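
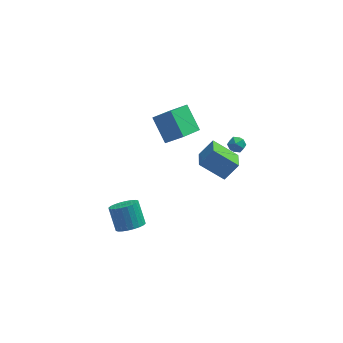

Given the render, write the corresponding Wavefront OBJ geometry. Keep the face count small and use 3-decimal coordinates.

v -0.355 0.877 3.305
v -1.053 2.175 4.567
v 0.714 2.273 2.461
v 0.016 3.57 3.723
v 0.724 0.59 4.197
v 0.026 1.887 5.459
v 1.793 1.985 3.353
v 1.095 3.283 4.615
v 3.127 -0.594 0.952
v 1.619 -0.123 2.061
v 3.211 0.813 0.468
v 1.702 1.283 1.576
v 3.998 -0.283 2.004
v 2.489 0.187 3.112
v 4.081 1.123 1.519
v 2.573 1.594 2.628
v 3.727 0.888 3.708
v 4.15 1.163 3.312
v 3.69 0.057 3.088
v 4.113 0.332 2.692
v 4.298 0.137 3.275
v 4.321 0.651 3.658
v 3.519 0.569 2.742
v 3.542 1.083 3.125
v 4.022 0.967 2.716
v 4.503 0.699 3.045
v 3.337 0.521 3.355
v 3.818 0.253 3.684
v -2.553 -0.264 -4.155
v -2.047 0.455 -4.54
v -2.441 1.423 -3.25
v -2.947 0.704 -2.865
v -2.386 0.516 -4.689
v -2.78 1.484 -3.399
v -2.749 0.458 -4.757
v -3.143 1.426 -3.467
v -3.083 0.29 -4.732
v -3.477 1.258 -3.443
v -3.337 0.038 -4.62
v -3.731 1.005 -3.331
v -3.47 -0.261 -4.438
v -3.864 0.707 -3.148
v -3.465 -0.559 -4.212
v -3.859 0.409 -2.922
v -3.32 -0.813 -3.977
v -3.714 0.155 -2.687
v -3.059 -0.983 -3.77
v -3.453 -0.015 -2.48
v -2.72 -1.044 -3.621
v -3.114 -0.076 -2.331
v -2.357 -0.986 -3.553
v -2.751 -0.018 -2.263
v -2.023 -0.818 -3.577
v -2.417 0.15 -2.288
v -1.769 -0.565 -3.689
v -2.163 0.402 -2.4
v -1.636 -0.267 -3.872
v -2.03 0.701 -2.582
v -1.641 0.031 -4.098
v -2.035 0.999 -2.808
v -1.786 0.285 -4.333
v -2.18 1.253 -3.043
f 2 4 1
f 5 2 1
f 1 4 3
f 3 5 1
f 2 8 4
f 6 2 5
f 6 8 2
f 4 8 3
f 7 5 3
f 3 8 7
f 7 6 5
f 8 6 7
f 10 12 9
f 13 10 9
f 9 12 11
f 11 13 9
f 10 16 12
f 14 10 13
f 14 16 10
f 12 16 11
f 15 13 11
f 11 16 15
f 15 14 13
f 16 14 15
f 17 28 22
f 17 22 18
f 17 18 24
f 17 24 27
f 17 27 28
f 18 22 26
f 22 28 21
f 28 27 19
f 27 24 23
f 24 18 25
f 20 26 21
f 20 21 19
f 20 19 23
f 20 23 25
f 20 25 26
f 21 26 22
f 19 21 28
f 23 19 27
f 25 23 24
f 26 25 18
f 30 29 33
f 30 33 31
f 31 33 34
f 31 34 32
f 33 29 35
f 33 35 34
f 34 35 36
f 34 36 32
f 35 29 37
f 35 37 36
f 36 37 38
f 36 38 32
f 37 29 39
f 37 39 38
f 38 39 40
f 38 40 32
f 39 29 41
f 39 41 40
f 40 41 42
f 40 42 32
f 41 29 43
f 41 43 42
f 42 43 44
f 42 44 32
f 43 29 45
f 43 45 44
f 44 45 46
f 44 46 32
f 45 29 47
f 45 47 46
f 46 47 48
f 46 48 32
f 47 29 49
f 47 49 48
f 48 49 50
f 48 50 32
f 49 29 51
f 49 51 50
f 50 51 52
f 50 52 32
f 51 29 53
f 51 53 52
f 52 53 54
f 52 54 32
f 53 29 55
f 53 55 54
f 54 55 56
f 54 56 32
f 55 29 57
f 55 57 56
f 56 57 58
f 56 58 32
f 57 29 59
f 57 59 58
f 58 59 60
f 58 60 32
f 59 29 61
f 59 61 60
f 60 61 62
f 60 62 32
f 61 29 30
f 61 30 62
f 62 30 31
f 62 31 32



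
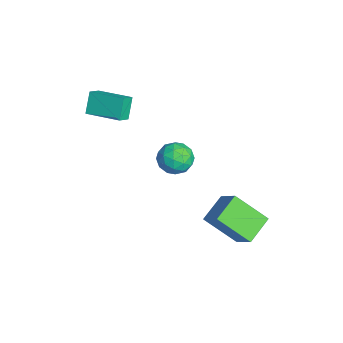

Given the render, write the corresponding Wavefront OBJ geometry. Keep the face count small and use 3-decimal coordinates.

v -4.189 2.457 -0.975
v -3.585 2.885 -1.565
v -3.975 1.135 -1.715
v -3.371 1.563 -2.305
v -3.134 1.432 -1.399
v -3.266 2.249 -0.941
v -4.294 1.771 -2.339
v -4.426 2.588 -1.881
v -3.65 2.461 -2.408
v -2.933 2.252 -1.827
v -4.627 1.768 -1.453
v -3.91 1.559 -0.872
v -3.906 2.788 -1.205
v -3.654 1.232 -2.075
v -3.515 1.156 -1.542
v -3.16 1.407 -1.889
v -3.719 2.414 -0.838
v -3.364 2.665 -1.185
v -3.098 1.811 -1.087
v -4.196 1.355 -2.095
v -3.841 1.606 -2.442
v -4.4 2.613 -1.391
v -4.045 2.864 -1.738
v -4.462 2.209 -2.193
v -3.589 2.79 -2.047
v -3.463 2.012 -2.482
v -4.006 2.134 -2.502
v -4.083 2.615 -2.233
v -3.168 2.667 -1.705
v -3.042 1.889 -2.141
v -2.903 1.812 -1.608
v -2.98 2.293 -1.339
v -3.206 2.417 -2.201
v -4.518 2.131 -1.139
v -4.392 1.353 -1.575
v -4.58 1.727 -1.941
v -4.657 2.208 -1.672
v -4.097 2.008 -0.798
v -3.971 1.23 -1.233
v -3.477 1.405 -1.047
v -3.554 1.886 -0.778
v -4.354 1.603 -1.079
v 1.267 3.994 -3.315
v 0.612 2.579 -2.047
v 0.301 4.975 -2.719
v -0.353 3.56 -1.451
v 2.333 4.42 -2.289
v 1.679 3.005 -1.021
v 1.368 5.401 -1.693
v 0.713 3.986 -0.425
v -4.609 -1.393 3.139
v -4.086 -1.855 3.588
v -3.567 0.018 3.376
v -3.044 -0.444 3.826
v -3.996 -1.676 2.134
v -3.473 -2.138 2.584
v -2.954 -0.265 2.372
v -2.431 -0.727 2.821
f 1 38 17
f 38 12 41
f 17 41 6
f 38 41 17
f 1 17 13
f 17 6 18
f 13 18 2
f 17 18 13
f 1 13 22
f 13 2 23
f 22 23 8
f 13 23 22
f 1 22 34
f 22 8 37
f 34 37 11
f 22 37 34
f 1 34 38
f 34 11 42
f 38 42 12
f 34 42 38
f 2 18 29
f 18 6 32
f 29 32 10
f 18 32 29
f 6 41 19
f 41 12 40
f 19 40 5
f 41 40 19
f 12 42 39
f 42 11 35
f 39 35 3
f 42 35 39
f 11 37 36
f 37 8 24
f 36 24 7
f 37 24 36
f 8 23 28
f 23 2 25
f 28 25 9
f 23 25 28
f 4 30 16
f 30 10 31
f 16 31 5
f 30 31 16
f 4 16 14
f 16 5 15
f 14 15 3
f 16 15 14
f 4 14 21
f 14 3 20
f 21 20 7
f 14 20 21
f 4 21 26
f 21 7 27
f 26 27 9
f 21 27 26
f 4 26 30
f 26 9 33
f 30 33 10
f 26 33 30
f 5 31 19
f 31 10 32
f 19 32 6
f 31 32 19
f 3 15 39
f 15 5 40
f 39 40 12
f 15 40 39
f 7 20 36
f 20 3 35
f 36 35 11
f 20 35 36
f 9 27 28
f 27 7 24
f 28 24 8
f 27 24 28
f 10 33 29
f 33 9 25
f 29 25 2
f 33 25 29
f 44 46 43
f 47 44 43
f 43 46 45
f 45 47 43
f 44 50 46
f 48 44 47
f 48 50 44
f 46 50 45
f 49 47 45
f 45 50 49
f 49 48 47
f 50 48 49
f 52 54 51
f 55 52 51
f 51 54 53
f 53 55 51
f 52 58 54
f 56 52 55
f 56 58 52
f 54 58 53
f 57 55 53
f 53 58 57
f 57 56 55
f 58 56 57



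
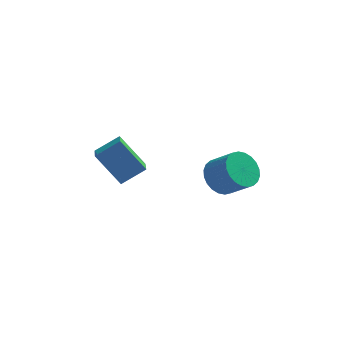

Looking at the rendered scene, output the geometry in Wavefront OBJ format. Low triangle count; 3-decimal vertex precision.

v -2.781 -1.536 1.48
v -1.606 -1.081 2.276
v -2.934 -0.313 1.009
v -1.759 0.142 1.804
v -1.501 -2.002 -0.144
v -0.326 -1.547 0.651
v -1.654 -0.779 -0.616
v -0.479 -0.324 0.18
v 3.215 -1.077 -0.054
v 4.015 -0.782 -0.717
v 5.106 -1.388 0.332
v 4.305 -1.683 0.994
v 3.976 -0.438 -0.477
v 5.067 -1.044 0.572
v 3.821 -0.191 -0.173
v 4.911 -0.797 0.876
v 3.573 -0.079 0.15
v 4.664 -0.685 1.198
v 3.271 -0.119 0.441
v 4.362 -0.725 1.489
v 2.96 -0.305 0.656
v 4.051 -0.911 1.705
v 2.688 -0.608 0.764
v 3.779 -1.214 1.813
v 2.497 -0.983 0.747
v 3.587 -1.589 1.796
v 2.414 -1.372 0.608
v 3.505 -1.978 1.657
v 2.453 -1.716 0.368
v 3.544 -2.322 1.417
v 2.609 -1.963 0.064
v 3.699 -2.569 1.113
v 2.856 -2.075 -0.258
v 3.947 -2.681 0.79
v 3.158 -2.035 -0.549
v 4.249 -2.641 0.499
v 3.469 -1.849 -0.765
v 4.56 -2.455 0.284
v 3.741 -1.546 -0.873
v 4.832 -2.152 0.176
v 3.933 -1.171 -0.856
v 5.023 -1.777 0.193
f 2 4 1
f 5 2 1
f 1 4 3
f 3 5 1
f 2 8 4
f 6 2 5
f 6 8 2
f 4 8 3
f 7 5 3
f 3 8 7
f 7 6 5
f 8 6 7
f 10 9 13
f 10 13 11
f 11 13 14
f 11 14 12
f 13 9 15
f 13 15 14
f 14 15 16
f 14 16 12
f 15 9 17
f 15 17 16
f 16 17 18
f 16 18 12
f 17 9 19
f 17 19 18
f 18 19 20
f 18 20 12
f 19 9 21
f 19 21 20
f 20 21 22
f 20 22 12
f 21 9 23
f 21 23 22
f 22 23 24
f 22 24 12
f 23 9 25
f 23 25 24
f 24 25 26
f 24 26 12
f 25 9 27
f 25 27 26
f 26 27 28
f 26 28 12
f 27 9 29
f 27 29 28
f 28 29 30
f 28 30 12
f 29 9 31
f 29 31 30
f 30 31 32
f 30 32 12
f 31 9 33
f 31 33 32
f 32 33 34
f 32 34 12
f 33 9 35
f 33 35 34
f 34 35 36
f 34 36 12
f 35 9 37
f 35 37 36
f 36 37 38
f 36 38 12
f 37 9 39
f 37 39 38
f 38 39 40
f 38 40 12
f 39 9 41
f 39 41 40
f 40 41 42
f 40 42 12
f 41 9 10
f 41 10 42
f 42 10 11
f 42 11 12



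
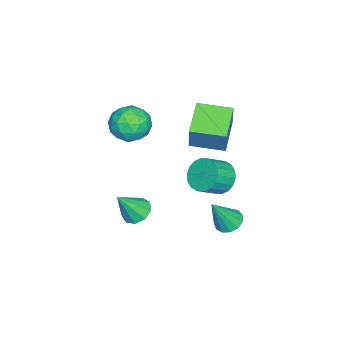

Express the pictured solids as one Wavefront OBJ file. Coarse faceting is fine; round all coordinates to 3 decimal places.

v 1.63 1.651 -1.187
v 2.118 2.476 -1.132
v 3.017 1.894 -0.378
v 2.53 1.069 -0.433
v 1.853 2.5 -0.798
v 2.752 1.918 -0.044
v 1.544 2.355 -0.541
v 2.443 1.774 0.213
v 1.252 2.072 -0.412
v 2.151 1.49 0.343
v 1.035 1.704 -0.436
v 1.934 1.123 0.318
v 0.936 1.327 -0.609
v 1.835 0.745 0.145
v 0.974 1.013 -0.897
v 1.874 0.431 -0.142
v 1.143 0.826 -1.242
v 2.042 0.244 -0.488
v 1.408 0.802 -1.576
v 2.307 0.22 -0.822
v 1.717 0.946 -1.833
v 2.616 0.365 -1.079
v 2.009 1.23 -1.963
v 2.908 0.648 -1.208
v 2.226 1.597 -1.938
v 3.125 1.016 -1.184
v 2.325 1.975 -1.765
v 3.224 1.393 -1.011
v 2.286 2.289 -1.478
v 3.186 1.707 -0.723
v -0.335 -0.32 1.214
v 0.236 -0.092 2.766
v -0.673 1.423 1.083
v -0.102 1.651 2.635
v 1.422 -0.031 0.525
v 1.993 0.197 2.077
v 1.084 1.712 0.394
v 1.655 1.94 1.946
v 2.055 -2.505 -4.763
v 2.693 -2.797 -5.224
v 2.865 -3.175 -3.217
v 2.806 -2.261 -5.051
v 2.567 -1.839 -4.743
v 2.089 -1.728 -4.444
v 1.595 -1.981 -4.295
v 1.316 -2.478 -4.365
v 1.383 -2.988 -4.621
v 1.765 -3.272 -4.944
v 2.282 -3.197 -5.182
v -0.841 -3.278 -0.588
v 0.11 -2.651 -0.456
v -0.11 -4.609 0.476
v 0.841 -3.982 0.608
v -0.142 -3.642 1.091
v -0.593 -2.819 0.433
v 0.593 -4.441 -0.413
v 0.142 -3.618 -1.071
v 0.996 -3.37 -0.348
v 0.542 -2.876 0.581
v -0.542 -4.384 -0.561
v -0.996 -3.89 0.368
v -0.429 -2.848 -0.616
v 0.429 -4.412 0.636
v -0.148 -4.212 0.919
v 0.411 -3.844 0.997
v -0.843 -2.946 -0.093
v -0.284 -2.578 -0.016
v -0.432 -3.16 0.894
v 0.284 -4.682 0.036
v 0.843 -4.314 0.113
v -0.411 -3.416 -0.977
v 0.148 -3.048 -0.899
v 0.432 -4.1 -0.874
v 0.65 -2.902 -0.475
v 1.08 -3.684 0.151
v 0.934 -3.954 -0.449
v 0.669 -3.47 -0.836
v 0.383 -2.611 0.071
v 0.813 -3.394 0.697
v 0.235 -3.194 0.981
v -0.03 -2.71 0.594
v 0.904 -3.034 0.135
v -0.813 -3.866 -0.677
v -0.383 -4.649 -0.051
v 0.03 -4.55 -0.574
v -0.235 -4.066 -0.961
v -1.08 -3.576 -0.131
v -0.65 -4.358 0.495
v -0.669 -3.79 0.856
v -0.934 -3.306 0.469
v -0.904 -4.226 -0.115
v 3.212 2.655 -2.83
v 3.624 3.282 -2.822
v 4.048 2.085 -1.07
v 3.264 3.374 -2.621
v 2.887 3.238 -2.487
v 2.614 2.917 -2.461
v 2.53 2.513 -2.552
v 2.663 2.154 -2.732
v 2.97 1.954 -2.942
v 3.354 1.978 -3.117
v 3.693 2.216 -3.201
v 3.879 2.594 -3.167
v 3.853 2.991 -3.026
f 2 1 5
f 2 5 3
f 3 5 6
f 3 6 4
f 5 1 7
f 5 7 6
f 6 7 8
f 6 8 4
f 7 1 9
f 7 9 8
f 8 9 10
f 8 10 4
f 9 1 11
f 9 11 10
f 10 11 12
f 10 12 4
f 11 1 13
f 11 13 12
f 12 13 14
f 12 14 4
f 13 1 15
f 13 15 14
f 14 15 16
f 14 16 4
f 15 1 17
f 15 17 16
f 16 17 18
f 16 18 4
f 17 1 19
f 17 19 18
f 18 19 20
f 18 20 4
f 19 1 21
f 19 21 20
f 20 21 22
f 20 22 4
f 21 1 23
f 21 23 22
f 22 23 24
f 22 24 4
f 23 1 25
f 23 25 24
f 24 25 26
f 24 26 4
f 25 1 27
f 25 27 26
f 26 27 28
f 26 28 4
f 27 1 29
f 27 29 28
f 28 29 30
f 28 30 4
f 29 1 2
f 29 2 30
f 30 2 3
f 30 3 4
f 32 34 31
f 35 32 31
f 31 34 33
f 33 35 31
f 32 38 34
f 36 32 35
f 36 38 32
f 34 38 33
f 37 35 33
f 33 38 37
f 37 36 35
f 38 36 37
f 40 39 42
f 40 42 41
f 42 39 43
f 42 43 41
f 43 39 44
f 43 44 41
f 44 39 45
f 44 45 41
f 45 39 46
f 45 46 41
f 46 39 47
f 46 47 41
f 47 39 48
f 47 48 41
f 48 39 49
f 48 49 41
f 49 39 40
f 49 40 41
f 50 87 66
f 87 61 90
f 66 90 55
f 87 90 66
f 50 66 62
f 66 55 67
f 62 67 51
f 66 67 62
f 50 62 71
f 62 51 72
f 71 72 57
f 62 72 71
f 50 71 83
f 71 57 86
f 83 86 60
f 71 86 83
f 50 83 87
f 83 60 91
f 87 91 61
f 83 91 87
f 51 67 78
f 67 55 81
f 78 81 59
f 67 81 78
f 55 90 68
f 90 61 89
f 68 89 54
f 90 89 68
f 61 91 88
f 91 60 84
f 88 84 52
f 91 84 88
f 60 86 85
f 86 57 73
f 85 73 56
f 86 73 85
f 57 72 77
f 72 51 74
f 77 74 58
f 72 74 77
f 53 79 65
f 79 59 80
f 65 80 54
f 79 80 65
f 53 65 63
f 65 54 64
f 63 64 52
f 65 64 63
f 53 63 70
f 63 52 69
f 70 69 56
f 63 69 70
f 53 70 75
f 70 56 76
f 75 76 58
f 70 76 75
f 53 75 79
f 75 58 82
f 79 82 59
f 75 82 79
f 54 80 68
f 80 59 81
f 68 81 55
f 80 81 68
f 52 64 88
f 64 54 89
f 88 89 61
f 64 89 88
f 56 69 85
f 69 52 84
f 85 84 60
f 69 84 85
f 58 76 77
f 76 56 73
f 77 73 57
f 76 73 77
f 59 82 78
f 82 58 74
f 78 74 51
f 82 74 78
f 93 92 95
f 93 95 94
f 95 92 96
f 95 96 94
f 96 92 97
f 96 97 94
f 97 92 98
f 97 98 94
f 98 92 99
f 98 99 94
f 99 92 100
f 99 100 94
f 100 92 101
f 100 101 94
f 101 92 102
f 101 102 94
f 102 92 103
f 102 103 94
f 103 92 104
f 103 104 94
f 104 92 93
f 104 93 94



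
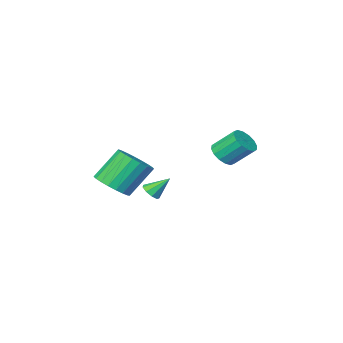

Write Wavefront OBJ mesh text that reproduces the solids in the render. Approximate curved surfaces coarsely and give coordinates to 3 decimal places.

v 0.902 2.642 0.295
v 1.302 2.586 0.669
v 0.158 3.118 1.165
v 1.326 2.923 0.504
v 1.152 3.129 0.242
v 0.86 3.106 0.004
v 0.589 2.866 -0.097
v 0.464 2.521 -0.014
v 0.544 2.232 0.213
v 0.792 2.135 0.479
v 1.092 2.275 0.659
v 2.885 2.477 1.049
v 3.644 2.851 1.582
v 2.474 3.057 3.104
v 1.715 2.683 2.571
v 3.481 3.194 1.411
v 2.312 3.399 2.932
v 3.216 3.412 1.177
v 2.046 3.618 2.699
v 2.893 3.469 0.921
v 1.723 3.675 2.443
v 2.569 3.354 0.688
v 1.399 3.56 2.209
v 2.299 3.088 0.516
v 1.129 3.294 2.038
v 2.131 2.716 0.437
v 0.961 2.922 1.959
v 2.093 2.303 0.464
v 0.923 2.508 1.986
v 2.192 1.92 0.592
v 1.022 2.125 2.113
v 2.411 1.633 0.799
v 1.241 1.839 2.32
v 2.712 1.492 1.049
v 1.542 1.698 2.571
v 3.042 1.522 1.299
v 1.873 1.727 2.821
v 3.346 1.717 1.506
v 2.176 1.922 3.028
v 3.57 2.043 1.634
v 2.4 2.249 3.156
v 3.675 2.444 1.661
v 2.505 2.65 3.183
v -2.68 3.229 2.168
v -2.06 3.179 2.622
v -2.74 4.021 3.646
v -3.36 4.071 3.192
v -1.997 3.502 2.397
v -2.678 4.344 3.421
v -2.118 3.752 2.111
v -2.798 4.594 3.135
v -2.389 3.863 1.841
v -3.069 4.704 2.865
v -2.738 3.803 1.658
v -3.419 4.645 2.682
v -3.071 3.589 1.612
v -3.752 4.431 2.635
v -3.3 3.279 1.714
v -3.98 4.121 2.738
v -3.362 2.956 1.939
v -4.043 3.798 2.963
v -3.242 2.706 2.225
v -3.922 3.548 3.249
v -2.971 2.596 2.495
v -3.651 3.437 3.519
v -2.621 2.655 2.678
v -3.302 3.497 3.702
v -2.288 2.869 2.725
v -2.969 3.711 3.748
f 2 1 4
f 2 4 3
f 4 1 5
f 4 5 3
f 5 1 6
f 5 6 3
f 6 1 7
f 6 7 3
f 7 1 8
f 7 8 3
f 8 1 9
f 8 9 3
f 9 1 10
f 9 10 3
f 10 1 11
f 10 11 3
f 11 1 2
f 11 2 3
f 13 12 16
f 13 16 14
f 14 16 17
f 14 17 15
f 16 12 18
f 16 18 17
f 17 18 19
f 17 19 15
f 18 12 20
f 18 20 19
f 19 20 21
f 19 21 15
f 20 12 22
f 20 22 21
f 21 22 23
f 21 23 15
f 22 12 24
f 22 24 23
f 23 24 25
f 23 25 15
f 24 12 26
f 24 26 25
f 25 26 27
f 25 27 15
f 26 12 28
f 26 28 27
f 27 28 29
f 27 29 15
f 28 12 30
f 28 30 29
f 29 30 31
f 29 31 15
f 30 12 32
f 30 32 31
f 31 32 33
f 31 33 15
f 32 12 34
f 32 34 33
f 33 34 35
f 33 35 15
f 34 12 36
f 34 36 35
f 35 36 37
f 35 37 15
f 36 12 38
f 36 38 37
f 37 38 39
f 37 39 15
f 38 12 40
f 38 40 39
f 39 40 41
f 39 41 15
f 40 12 42
f 40 42 41
f 41 42 43
f 41 43 15
f 42 12 13
f 42 13 43
f 43 13 14
f 43 14 15
f 45 44 48
f 45 48 46
f 46 48 49
f 46 49 47
f 48 44 50
f 48 50 49
f 49 50 51
f 49 51 47
f 50 44 52
f 50 52 51
f 51 52 53
f 51 53 47
f 52 44 54
f 52 54 53
f 53 54 55
f 53 55 47
f 54 44 56
f 54 56 55
f 55 56 57
f 55 57 47
f 56 44 58
f 56 58 57
f 57 58 59
f 57 59 47
f 58 44 60
f 58 60 59
f 59 60 61
f 59 61 47
f 60 44 62
f 60 62 61
f 61 62 63
f 61 63 47
f 62 44 64
f 62 64 63
f 63 64 65
f 63 65 47
f 64 44 66
f 64 66 65
f 65 66 67
f 65 67 47
f 66 44 68
f 66 68 67
f 67 68 69
f 67 69 47
f 68 44 45
f 68 45 69
f 69 45 46
f 69 46 47



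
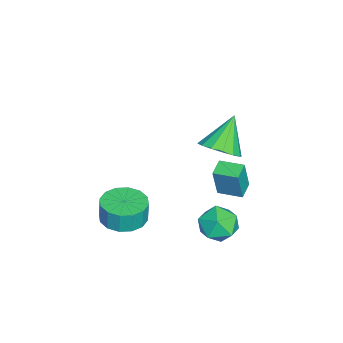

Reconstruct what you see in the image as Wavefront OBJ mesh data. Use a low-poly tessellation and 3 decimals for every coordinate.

v -4.29 3.103 -4.597
v -3.968 2.916 -2.908
v -4.06 4.318 -4.506
v -3.738 4.131 -2.817
v -3.402 2.949 -4.783
v -3.08 2.762 -3.094
v -3.172 4.164 -4.692
v -2.85 3.977 -3.003
v 1.06 -0.484 -3.074
v 2.149 -0.446 -3.077
v 2.15 -0.398 -1.948
v 1.06 -0.436 -1.946
v 1.984 0.093 -3.1
v 1.985 0.142 -1.971
v 1.571 0.477 -3.116
v 1.572 0.526 -1.987
v 1.022 0.604 -3.121
v 1.022 0.653 -1.992
v 0.482 0.439 -3.114
v 0.483 0.488 -1.985
v 0.097 0.027 -3.096
v 0.098 0.075 -1.967
v -0.03 -0.522 -3.072
v -0.029 -0.474 -1.943
v 0.135 -1.062 -3.049
v 0.136 -1.013 -1.92
v 0.548 -1.446 -3.033
v 0.549 -1.397 -1.904
v 1.098 -1.573 -3.028
v 1.098 -1.524 -1.899
v 1.637 -1.408 -3.035
v 1.638 -1.359 -1.906
v 2.022 -0.995 -3.053
v 2.023 -0.947 -1.924
v -0.24 3.528 1.206
v 0.561 3.799 1.776
v -1.42 3.972 2.654
v 0.418 4.24 1.524
v 0.098 4.49 1.186
v -0.312 4.483 0.854
v -0.703 4.219 0.616
v -0.97 3.771 0.536
v -1.041 3.257 0.636
v -0.898 2.816 0.888
v -0.578 2.566 1.226
v -0.167 2.573 1.558
v 0.223 2.837 1.796
v 0.49 3.285 1.876
v -0.086 4.37 -3.16
v 0.666 3.636 -3.005
v -0.626 3.524 -4.555
v 0.126 2.79 -4.4
v -0.691 2.864 -3.725
v -0.357 3.387 -2.863
v 0.397 3.773 -4.697
v 0.731 4.296 -3.835
v 0.964 3.266 -3.955
v 0.292 2.705 -3.355
v -0.252 4.455 -4.205
v -0.924 3.894 -3.605
f 2 4 1
f 5 2 1
f 1 4 3
f 3 5 1
f 2 8 4
f 6 2 5
f 6 8 2
f 4 8 3
f 7 5 3
f 3 8 7
f 7 6 5
f 8 6 7
f 10 9 13
f 10 13 11
f 11 13 14
f 11 14 12
f 13 9 15
f 13 15 14
f 14 15 16
f 14 16 12
f 15 9 17
f 15 17 16
f 16 17 18
f 16 18 12
f 17 9 19
f 17 19 18
f 18 19 20
f 18 20 12
f 19 9 21
f 19 21 20
f 20 21 22
f 20 22 12
f 21 9 23
f 21 23 22
f 22 23 24
f 22 24 12
f 23 9 25
f 23 25 24
f 24 25 26
f 24 26 12
f 25 9 27
f 25 27 26
f 26 27 28
f 26 28 12
f 27 9 29
f 27 29 28
f 28 29 30
f 28 30 12
f 29 9 31
f 29 31 30
f 30 31 32
f 30 32 12
f 31 9 33
f 31 33 32
f 32 33 34
f 32 34 12
f 33 9 10
f 33 10 34
f 34 10 11
f 34 11 12
f 36 35 38
f 36 38 37
f 38 35 39
f 38 39 37
f 39 35 40
f 39 40 37
f 40 35 41
f 40 41 37
f 41 35 42
f 41 42 37
f 42 35 43
f 42 43 37
f 43 35 44
f 43 44 37
f 44 35 45
f 44 45 37
f 45 35 46
f 45 46 37
f 46 35 47
f 46 47 37
f 47 35 48
f 47 48 37
f 48 35 36
f 48 36 37
f 49 60 54
f 49 54 50
f 49 50 56
f 49 56 59
f 49 59 60
f 50 54 58
f 54 60 53
f 60 59 51
f 59 56 55
f 56 50 57
f 52 58 53
f 52 53 51
f 52 51 55
f 52 55 57
f 52 57 58
f 53 58 54
f 51 53 60
f 55 51 59
f 57 55 56
f 58 57 50



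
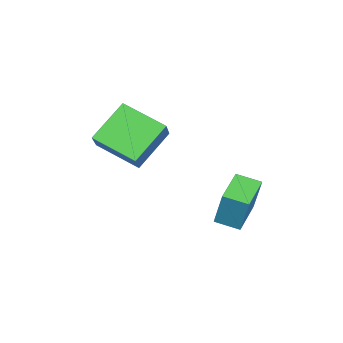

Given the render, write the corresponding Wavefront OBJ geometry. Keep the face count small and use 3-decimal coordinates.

v -0.155 1.655 -1.978
v 0.127 2.059 -0.174
v -0.083 2.793 -2.243
v 0.2 3.196 -0.439
v 1.64 1.484 -2.221
v 1.923 1.887 -0.417
v 1.713 2.621 -2.486
v 1.995 3.025 -0.682
v 0.577 -2.492 3.247
v 1.669 -2.338 4.365
v 1.084 -0.547 2.484
v 2.176 -0.393 3.602
v 2.044 -3.387 1.938
v 3.136 -3.233 3.056
v 2.551 -1.442 1.175
v 3.643 -1.288 2.293
f 2 4 1
f 5 2 1
f 1 4 3
f 3 5 1
f 2 8 4
f 6 2 5
f 6 8 2
f 4 8 3
f 7 5 3
f 3 8 7
f 7 6 5
f 8 6 7
f 10 12 9
f 13 10 9
f 9 12 11
f 11 13 9
f 10 16 12
f 14 10 13
f 14 16 10
f 12 16 11
f 15 13 11
f 11 16 15
f 15 14 13
f 16 14 15



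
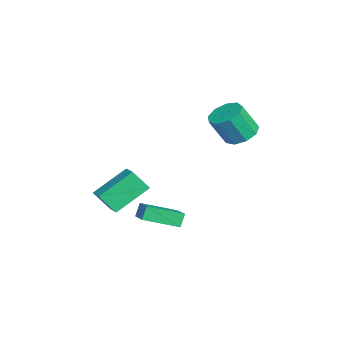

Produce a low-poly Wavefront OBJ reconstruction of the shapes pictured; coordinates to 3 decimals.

v -2.322 -2.701 -1.862
v -2.435 -3.499 -0.829
v -3.162 -1.109 -0.723
v -3.275 -1.908 0.309
v -1.325 -2.412 -1.529
v -1.438 -3.211 -0.497
v -2.165 -0.821 -0.391
v -2.278 -1.619 0.642
v -1.184 -1.524 -1.721
v -1.52 -1.301 -1.03
v -1.377 0.246 -2.386
v -1.712 0.469 -1.695
v -0.048 -1.229 -1.265
v -0.383 -1.006 -0.574
v -0.24 0.541 -1.93
v -0.576 0.764 -1.239
v -2.547 3.482 2.982
v -1.763 3.1 2.688
v -1.61 2.296 4.144
v -2.393 2.678 4.438
v -1.641 3.645 2.977
v -1.488 2.842 4.433
v -1.943 4.115 3.268
v -1.79 3.311 4.724
v -2.527 4.288 3.425
v -2.374 3.484 4.881
v -3.121 4.084 3.375
v -2.967 3.28 4.831
v -3.445 3.598 3.141
v -3.292 2.795 4.597
v -3.35 3.058 2.833
v -3.196 2.254 4.289
v -2.878 2.716 2.594
v -2.725 1.912 4.05
v -2.252 2.733 2.537
v -2.098 1.929 3.993
f 2 4 1
f 5 2 1
f 1 4 3
f 3 5 1
f 2 8 4
f 6 2 5
f 6 8 2
f 4 8 3
f 7 5 3
f 3 8 7
f 7 6 5
f 8 6 7
f 10 12 9
f 13 10 9
f 9 12 11
f 11 13 9
f 10 16 12
f 14 10 13
f 14 16 10
f 12 16 11
f 15 13 11
f 11 16 15
f 15 14 13
f 16 14 15
f 18 17 21
f 18 21 19
f 19 21 22
f 19 22 20
f 21 17 23
f 21 23 22
f 22 23 24
f 22 24 20
f 23 17 25
f 23 25 24
f 24 25 26
f 24 26 20
f 25 17 27
f 25 27 26
f 26 27 28
f 26 28 20
f 27 17 29
f 27 29 28
f 28 29 30
f 28 30 20
f 29 17 31
f 29 31 30
f 30 31 32
f 30 32 20
f 31 17 33
f 31 33 32
f 32 33 34
f 32 34 20
f 33 17 35
f 33 35 34
f 34 35 36
f 34 36 20
f 35 17 18
f 35 18 36
f 36 18 19
f 36 19 20



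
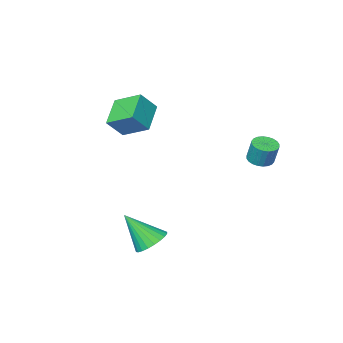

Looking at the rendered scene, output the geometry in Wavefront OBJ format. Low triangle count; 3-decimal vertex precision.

v 3.576 1.02 -4.489
v 4.328 1.179 -4.803
v 4.364 0.14 -3.051
v 4.281 1.44 -4.617
v 4.126 1.637 -4.412
v 3.887 1.74 -4.218
v 3.602 1.734 -4.066
v 3.312 1.618 -3.978
v 3.063 1.412 -3.968
v 2.892 1.146 -4.037
v 2.825 0.86 -4.175
v 2.872 0.6 -4.36
v 3.027 0.403 -4.566
v 3.265 0.3 -4.759
v 3.551 0.306 -4.912
v 3.841 0.422 -5
v 4.09 0.628 -5.01
v 4.261 0.894 -4.941
v 2.342 -3.239 -0.166
v 1.34 -4.173 0.62
v 1.745 -2.059 0.475
v 0.742 -2.993 1.261
v 3.118 -3.327 0.719
v 2.115 -4.261 1.505
v 2.52 -2.147 1.36
v 1.518 -3.081 2.146
v -1.39 1.754 -0.596
v -0.965 1.353 -0.458
v -0.966 1.705 0.573
v -1.39 2.106 0.436
v -0.835 1.537 -0.521
v -0.836 1.89 0.51
v -0.79 1.754 -0.596
v -0.79 2.107 0.436
v -0.836 1.971 -0.67
v -0.836 2.324 0.362
v -0.966 2.155 -0.733
v -0.966 2.508 0.299
v -1.16 2.278 -0.775
v -1.161 2.631 0.256
v -1.39 2.321 -0.79
v -1.391 2.674 0.242
v -1.62 2.278 -0.775
v -1.62 2.631 0.256
v -1.814 2.155 -0.733
v -1.815 2.507 0.298
v -1.944 1.97 -0.67
v -1.945 2.323 0.361
v -1.99 1.753 -0.596
v -1.99 2.106 0.436
v -1.944 1.536 -0.522
v -1.944 1.889 0.51
v -1.814 1.352 -0.459
v -1.814 1.705 0.573
v -1.619 1.229 -0.416
v -1.62 1.582 0.615
v -1.389 1.186 -0.402
v -1.39 1.539 0.63
v -1.16 1.229 -0.416
v -1.16 1.582 0.615
f 2 1 4
f 2 4 3
f 4 1 5
f 4 5 3
f 5 1 6
f 5 6 3
f 6 1 7
f 6 7 3
f 7 1 8
f 7 8 3
f 8 1 9
f 8 9 3
f 9 1 10
f 9 10 3
f 10 1 11
f 10 11 3
f 11 1 12
f 11 12 3
f 12 1 13
f 12 13 3
f 13 1 14
f 13 14 3
f 14 1 15
f 14 15 3
f 15 1 16
f 15 16 3
f 16 1 17
f 16 17 3
f 17 1 18
f 17 18 3
f 18 1 2
f 18 2 3
f 20 22 19
f 23 20 19
f 19 22 21
f 21 23 19
f 20 26 22
f 24 20 23
f 24 26 20
f 22 26 21
f 25 23 21
f 21 26 25
f 25 24 23
f 26 24 25
f 28 27 31
f 28 31 29
f 29 31 32
f 29 32 30
f 31 27 33
f 31 33 32
f 32 33 34
f 32 34 30
f 33 27 35
f 33 35 34
f 34 35 36
f 34 36 30
f 35 27 37
f 35 37 36
f 36 37 38
f 36 38 30
f 37 27 39
f 37 39 38
f 38 39 40
f 38 40 30
f 39 27 41
f 39 41 40
f 40 41 42
f 40 42 30
f 41 27 43
f 41 43 42
f 42 43 44
f 42 44 30
f 43 27 45
f 43 45 44
f 44 45 46
f 44 46 30
f 45 27 47
f 45 47 46
f 46 47 48
f 46 48 30
f 47 27 49
f 47 49 48
f 48 49 50
f 48 50 30
f 49 27 51
f 49 51 50
f 50 51 52
f 50 52 30
f 51 27 53
f 51 53 52
f 52 53 54
f 52 54 30
f 53 27 55
f 53 55 54
f 54 55 56
f 54 56 30
f 55 27 57
f 55 57 56
f 56 57 58
f 56 58 30
f 57 27 59
f 57 59 58
f 58 59 60
f 58 60 30
f 59 27 28
f 59 28 60
f 60 28 29
f 60 29 30



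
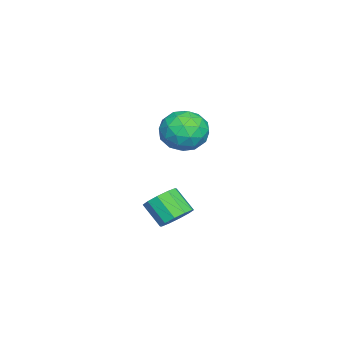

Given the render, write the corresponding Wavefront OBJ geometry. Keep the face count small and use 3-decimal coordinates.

v -2.954 2.78 2.927
v -2.144 3.486 2.372
v -1.516 1.934 3.948
v -0.706 2.64 3.393
v -1.489 3.12 4.179
v -2.378 3.644 3.548
v -1.282 1.776 2.772
v -2.171 2.3 2.141
v -1.111 2.866 2.276
v -1.239 3.696 3.145
v -2.421 1.724 3.175
v -2.549 2.554 4.044
v -2.675 3.208 2.56
v -0.985 2.212 3.76
v -1.445 2.495 4.222
v -0.969 2.91 3.896
v -2.813 3.3 3.251
v -2.337 3.715 2.925
v -1.952 3.5 3.987
v -1.323 1.705 3.395
v -0.847 2.12 3.069
v -2.691 2.51 2.424
v -2.215 2.925 2.098
v -1.708 1.92 2.333
v -1.592 3.258 2.177
v -0.747 2.76 2.778
v -1.085 2.253 2.413
v -1.608 2.56 2.042
v -1.667 3.746 2.688
v -0.822 3.248 3.288
v -1.282 3.531 3.75
v -1.805 3.839 3.379
v -1.06 3.381 2.632
v -2.838 2.172 3.032
v -1.993 1.674 3.632
v -1.855 1.581 2.941
v -2.378 1.889 2.57
v -2.913 2.66 3.542
v -2.068 2.162 4.143
v -2.052 2.86 4.278
v -2.575 3.167 3.907
v -2.6 2.039 3.688
v 3.437 3.799 0.614
v 3.829 4.246 1.207
v 3.395 3.387 2.14
v 3.003 2.941 1.546
v 3.347 4.434 1.157
v 2.913 3.575 2.089
v 2.9 4.38 0.898
v 2.466 3.521 1.831
v 2.658 4.103 0.531
v 2.224 3.245 1.464
v 2.714 3.711 0.196
v 2.28 2.852 1.128
v 3.045 3.353 0.02
v 2.611 2.494 0.953
v 3.527 3.165 0.071
v 3.093 2.306 1.003
v 3.974 3.219 0.329
v 3.54 2.36 1.262
v 4.216 3.495 0.696
v 3.782 2.637 1.629
v 4.16 3.888 1.032
v 3.726 3.029 1.964
f 1 38 17
f 38 12 41
f 17 41 6
f 38 41 17
f 1 17 13
f 17 6 18
f 13 18 2
f 17 18 13
f 1 13 22
f 13 2 23
f 22 23 8
f 13 23 22
f 1 22 34
f 22 8 37
f 34 37 11
f 22 37 34
f 1 34 38
f 34 11 42
f 38 42 12
f 34 42 38
f 2 18 29
f 18 6 32
f 29 32 10
f 18 32 29
f 6 41 19
f 41 12 40
f 19 40 5
f 41 40 19
f 12 42 39
f 42 11 35
f 39 35 3
f 42 35 39
f 11 37 36
f 37 8 24
f 36 24 7
f 37 24 36
f 8 23 28
f 23 2 25
f 28 25 9
f 23 25 28
f 4 30 16
f 30 10 31
f 16 31 5
f 30 31 16
f 4 16 14
f 16 5 15
f 14 15 3
f 16 15 14
f 4 14 21
f 14 3 20
f 21 20 7
f 14 20 21
f 4 21 26
f 21 7 27
f 26 27 9
f 21 27 26
f 4 26 30
f 26 9 33
f 30 33 10
f 26 33 30
f 5 31 19
f 31 10 32
f 19 32 6
f 31 32 19
f 3 15 39
f 15 5 40
f 39 40 12
f 15 40 39
f 7 20 36
f 20 3 35
f 36 35 11
f 20 35 36
f 9 27 28
f 27 7 24
f 28 24 8
f 27 24 28
f 10 33 29
f 33 9 25
f 29 25 2
f 33 25 29
f 44 43 47
f 44 47 45
f 45 47 48
f 45 48 46
f 47 43 49
f 47 49 48
f 48 49 50
f 48 50 46
f 49 43 51
f 49 51 50
f 50 51 52
f 50 52 46
f 51 43 53
f 51 53 52
f 52 53 54
f 52 54 46
f 53 43 55
f 53 55 54
f 54 55 56
f 54 56 46
f 55 43 57
f 55 57 56
f 56 57 58
f 56 58 46
f 57 43 59
f 57 59 58
f 58 59 60
f 58 60 46
f 59 43 61
f 59 61 60
f 60 61 62
f 60 62 46
f 61 43 63
f 61 63 62
f 62 63 64
f 62 64 46
f 63 43 44
f 63 44 64
f 64 44 45
f 64 45 46



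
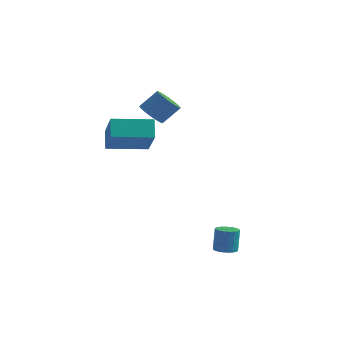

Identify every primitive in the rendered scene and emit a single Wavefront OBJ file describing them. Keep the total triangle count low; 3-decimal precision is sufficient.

v -1.188 3.707 3.423
v -0.777 3.142 3.466
v -0.141 3.668 4.281
v -0.552 4.233 4.237
v -0.643 3.299 3.26
v -0.007 3.824 4.075
v -0.604 3.526 3.083
v 0.033 4.052 3.898
v -0.665 3.785 2.964
v -0.028 4.31 3.779
v -0.817 4.03 2.924
v -0.18 4.555 3.739
v -1.033 4.219 2.971
v -0.396 4.745 3.786
v -1.276 4.32 3.096
v -0.639 4.846 3.911
v -1.504 4.315 3.277
v -0.867 4.841 4.092
v -1.677 4.205 3.483
v -1.04 4.73 4.298
v -1.766 4.009 3.679
v -1.129 4.534 4.494
v -1.755 3.76 3.831
v -1.118 4.286 4.646
v -1.646 3.503 3.912
v -1.009 4.028 4.726
v -1.458 3.281 3.908
v -0.821 3.806 4.723
v -1.223 3.132 3.82
v -0.586 3.658 4.635
v -0.982 3.083 3.664
v -0.346 3.609 4.479
v -2.731 2.208 1.7
v -3.03 2.866 2.448
v -1.078 3.132 1.549
v -1.377 3.79 2.297
v -1.883 0.93 3.163
v -2.182 1.588 3.911
v -0.23 1.854 3.012
v -0.529 2.512 3.76
v 3.565 0.441 -2.395
v 3.953 0.792 -2.48
v 3.922 1.09 -1.39
v 3.535 0.739 -1.305
v 3.758 0.919 -2.52
v 3.727 1.216 -1.43
v 3.525 0.951 -2.535
v 3.494 1.248 -1.445
v 3.3 0.882 -2.523
v 3.269 1.179 -1.433
v 3.127 0.725 -2.485
v 3.096 1.023 -1.395
v 3.041 0.513 -2.429
v 3.011 0.81 -1.339
v 3.059 0.286 -2.367
v 3.029 0.584 -1.277
v 3.178 0.09 -2.31
v 3.147 0.388 -1.22
v 3.373 -0.036 -2.27
v 3.342 0.261 -1.18
v 3.606 -0.068 -2.255
v 3.575 0.229 -1.165
v 3.831 0.001 -2.267
v 3.8 0.298 -1.177
v 4.004 0.157 -2.305
v 3.973 0.455 -1.215
v 4.089 0.37 -2.361
v 4.059 0.667 -1.271
v 4.071 0.596 -2.423
v 4.041 0.894 -1.333
f 2 1 5
f 2 5 3
f 3 5 6
f 3 6 4
f 5 1 7
f 5 7 6
f 6 7 8
f 6 8 4
f 7 1 9
f 7 9 8
f 8 9 10
f 8 10 4
f 9 1 11
f 9 11 10
f 10 11 12
f 10 12 4
f 11 1 13
f 11 13 12
f 12 13 14
f 12 14 4
f 13 1 15
f 13 15 14
f 14 15 16
f 14 16 4
f 15 1 17
f 15 17 16
f 16 17 18
f 16 18 4
f 17 1 19
f 17 19 18
f 18 19 20
f 18 20 4
f 19 1 21
f 19 21 20
f 20 21 22
f 20 22 4
f 21 1 23
f 21 23 22
f 22 23 24
f 22 24 4
f 23 1 25
f 23 25 24
f 24 25 26
f 24 26 4
f 25 1 27
f 25 27 26
f 26 27 28
f 26 28 4
f 27 1 29
f 27 29 28
f 28 29 30
f 28 30 4
f 29 1 31
f 29 31 30
f 30 31 32
f 30 32 4
f 31 1 2
f 31 2 32
f 32 2 3
f 32 3 4
f 34 36 33
f 37 34 33
f 33 36 35
f 35 37 33
f 34 40 36
f 38 34 37
f 38 40 34
f 36 40 35
f 39 37 35
f 35 40 39
f 39 38 37
f 40 38 39
f 42 41 45
f 42 45 43
f 43 45 46
f 43 46 44
f 45 41 47
f 45 47 46
f 46 47 48
f 46 48 44
f 47 41 49
f 47 49 48
f 48 49 50
f 48 50 44
f 49 41 51
f 49 51 50
f 50 51 52
f 50 52 44
f 51 41 53
f 51 53 52
f 52 53 54
f 52 54 44
f 53 41 55
f 53 55 54
f 54 55 56
f 54 56 44
f 55 41 57
f 55 57 56
f 56 57 58
f 56 58 44
f 57 41 59
f 57 59 58
f 58 59 60
f 58 60 44
f 59 41 61
f 59 61 60
f 60 61 62
f 60 62 44
f 61 41 63
f 61 63 62
f 62 63 64
f 62 64 44
f 63 41 65
f 63 65 64
f 64 65 66
f 64 66 44
f 65 41 67
f 65 67 66
f 66 67 68
f 66 68 44
f 67 41 69
f 67 69 68
f 68 69 70
f 68 70 44
f 69 41 42
f 69 42 70
f 70 42 43
f 70 43 44



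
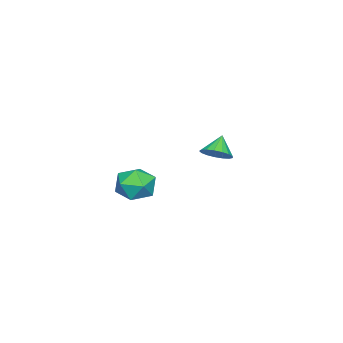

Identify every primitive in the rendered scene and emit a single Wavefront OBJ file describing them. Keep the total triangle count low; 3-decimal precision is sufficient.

v -3.22 2.862 2.433
v -2.762 2.295 2.787
v -3.98 2.818 3.347
v -2.618 2.629 2.922
v -2.612 3.016 2.946
v -2.745 3.367 2.852
v -2.987 3.603 2.662
v -3.283 3.669 2.419
v -3.563 3.55 2.18
v -3.766 3.274 1.999
v -3.843 2.903 1.917
v -3.777 2.522 1.953
v -3.584 2.22 2.099
v -3.307 2.064 2.322
v -3.01 2.092 2.57
v 1.793 1.976 2.387
v 2.276 2.48 3.159
v 3.084 0.9 2.281
v 3.567 1.404 3.053
v 2.706 0.854 3.25
v 1.908 1.519 3.316
v 3.452 1.861 2.124
v 2.654 2.526 2.19
v 3.302 2.409 2.996
v 2.841 1.787 3.692
v 2.519 1.593 1.748
v 2.058 0.971 2.444
f 2 1 4
f 2 4 3
f 4 1 5
f 4 5 3
f 5 1 6
f 5 6 3
f 6 1 7
f 6 7 3
f 7 1 8
f 7 8 3
f 8 1 9
f 8 9 3
f 9 1 10
f 9 10 3
f 10 1 11
f 10 11 3
f 11 1 12
f 11 12 3
f 12 1 13
f 12 13 3
f 13 1 14
f 13 14 3
f 14 1 15
f 14 15 3
f 15 1 2
f 15 2 3
f 16 27 21
f 16 21 17
f 16 17 23
f 16 23 26
f 16 26 27
f 17 21 25
f 21 27 20
f 27 26 18
f 26 23 22
f 23 17 24
f 19 25 20
f 19 20 18
f 19 18 22
f 19 22 24
f 19 24 25
f 20 25 21
f 18 20 27
f 22 18 26
f 24 22 23
f 25 24 17



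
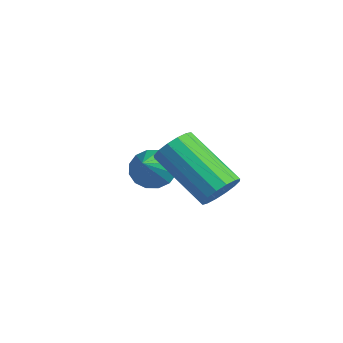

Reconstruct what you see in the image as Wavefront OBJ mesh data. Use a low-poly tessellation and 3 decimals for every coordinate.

v 0.031 -1.838 2.809
v 0.287 -1.644 3.255
v -1.056 -2.087 4.217
v -1.311 -2.282 3.771
v 0.14 -1.423 3.152
v -1.203 -1.866 4.114
v -0.036 -1.313 2.957
v -1.379 -1.756 3.919
v -0.194 -1.344 2.722
v -1.536 -1.787 3.684
v -0.292 -1.508 2.511
v -1.634 -1.951 3.473
v -0.303 -1.76 2.379
v -1.645 -2.203 3.341
v -0.224 -2.033 2.363
v -1.567 -2.476 3.325
v -0.077 -2.254 2.466
v -1.42 -2.697 3.428
v 0.099 -2.364 2.661
v -1.244 -2.807 3.623
v 0.256 -2.333 2.896
v -1.086 -2.776 3.858
v 0.354 -2.169 3.107
v -0.988 -2.612 4.069
v 0.365 -1.917 3.239
v -0.977 -2.36 4.201
v -2.972 -1.832 2.004
v -2.602 -1.893 1.561
v -1.908 -2.728 3.016
v -2.519 -1.639 1.698
v -2.557 -1.437 1.917
v -2.706 -1.341 2.159
v -2.927 -1.376 2.36
v -3.159 -1.534 2.465
v -3.342 -1.772 2.447
v -3.425 -2.026 2.31
v -3.387 -2.228 2.091
v -3.238 -2.324 1.849
v -3.017 -2.288 1.648
v -2.785 -2.13 1.543
f 2 1 5
f 2 5 3
f 3 5 6
f 3 6 4
f 5 1 7
f 5 7 6
f 6 7 8
f 6 8 4
f 7 1 9
f 7 9 8
f 8 9 10
f 8 10 4
f 9 1 11
f 9 11 10
f 10 11 12
f 10 12 4
f 11 1 13
f 11 13 12
f 12 13 14
f 12 14 4
f 13 1 15
f 13 15 14
f 14 15 16
f 14 16 4
f 15 1 17
f 15 17 16
f 16 17 18
f 16 18 4
f 17 1 19
f 17 19 18
f 18 19 20
f 18 20 4
f 19 1 21
f 19 21 20
f 20 21 22
f 20 22 4
f 21 1 23
f 21 23 22
f 22 23 24
f 22 24 4
f 23 1 25
f 23 25 24
f 24 25 26
f 24 26 4
f 25 1 2
f 25 2 26
f 26 2 3
f 26 3 4
f 28 27 30
f 28 30 29
f 30 27 31
f 30 31 29
f 31 27 32
f 31 32 29
f 32 27 33
f 32 33 29
f 33 27 34
f 33 34 29
f 34 27 35
f 34 35 29
f 35 27 36
f 35 36 29
f 36 27 37
f 36 37 29
f 37 27 38
f 37 38 29
f 38 27 39
f 38 39 29
f 39 27 40
f 39 40 29
f 40 27 28
f 40 28 29



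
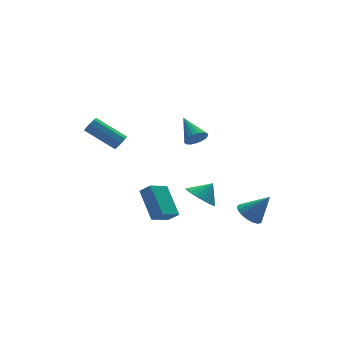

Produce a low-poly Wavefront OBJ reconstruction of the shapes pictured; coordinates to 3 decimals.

v -2.502 2.858 1.313
v -2.175 3.238 1.172
v -3.291 4.581 2.207
v -3.618 4.202 2.347
v -2.436 3.207 0.932
v -3.552 4.55 1.967
v -2.727 3.012 0.87
v -3.843 4.356 1.905
v -2.913 2.746 1.015
v -4.029 4.089 2.05
v -2.907 2.532 1.299
v -4.023 3.876 2.334
v -2.711 2.471 1.59
v -3.827 3.814 2.624
v -2.417 2.591 1.751
v -3.534 3.934 2.785
v -2.163 2.836 1.707
v -3.28 4.179 2.741
v -2.068 3.092 1.478
v -3.184 4.435 2.513
v -1.424 1.536 -4.181
v -1.004 1.071 -3.636
v -1.292 3.171 -2.885
v -0.873 2.706 -2.341
v -0.227 1.914 -4.779
v 0.192 1.449 -4.235
v -0.096 3.549 -3.484
v 0.324 3.084 -2.939
v 0.916 0.482 -2.559
v 1.398 1.171 -3.042
v 1.704 0.518 -1.721
v 1.102 1.409 -2.774
v 0.764 1.434 -2.457
v 0.461 1.241 -2.163
v 0.262 0.874 -1.96
v 0.213 0.417 -1.894
v 0.325 -0.025 -1.981
v 0.572 -0.351 -2.199
v 0.899 -0.486 -2.5
v 1.23 -0.4 -2.815
v 1.488 -0.112 -3.07
v 1.616 0.313 -3.209
v 1.584 0.776 -3.199
v 2.973 -1.17 -3.538
v 3.399 -0.446 -3.548
v 3.887 -1.69 -2.202
v 3.087 -0.371 -3.305
v 2.749 -0.479 -3.116
v 2.463 -0.745 -3.023
v 2.293 -1.109 -3.048
v 2.279 -1.487 -3.186
v 2.424 -1.792 -3.404
v 2.695 -1.955 -3.652
v 3.029 -1.938 -3.875
v 3.351 -1.745 -4.02
v 3.586 -1.421 -4.055
v 3.68 -1.039 -3.971
v 3.613 -0.687 -3.788
v -0.339 -1.363 3.177
v 0.181 -1.574 3.525
v -0.321 0.043 4.003
v 0.31 -1.429 3.275
v 0.29 -1.269 3.003
v 0.127 -1.131 2.772
v -0.144 -1.045 2.633
v -0.459 -1.033 2.618
v -0.747 -1.096 2.732
v -0.942 -1.22 2.948
v -0.998 -1.377 3.216
v -0.903 -1.531 3.476
v -0.68 -1.646 3.667
v -0.378 -1.696 3.746
v -0.067 -1.67 3.694
f 2 1 5
f 2 5 3
f 3 5 6
f 3 6 4
f 5 1 7
f 5 7 6
f 6 7 8
f 6 8 4
f 7 1 9
f 7 9 8
f 8 9 10
f 8 10 4
f 9 1 11
f 9 11 10
f 10 11 12
f 10 12 4
f 11 1 13
f 11 13 12
f 12 13 14
f 12 14 4
f 13 1 15
f 13 15 14
f 14 15 16
f 14 16 4
f 15 1 17
f 15 17 16
f 16 17 18
f 16 18 4
f 17 1 19
f 17 19 18
f 18 19 20
f 18 20 4
f 19 1 2
f 19 2 20
f 20 2 3
f 20 3 4
f 22 24 21
f 25 22 21
f 21 24 23
f 23 25 21
f 22 28 24
f 26 22 25
f 26 28 22
f 24 28 23
f 27 25 23
f 23 28 27
f 27 26 25
f 28 26 27
f 30 29 32
f 30 32 31
f 32 29 33
f 32 33 31
f 33 29 34
f 33 34 31
f 34 29 35
f 34 35 31
f 35 29 36
f 35 36 31
f 36 29 37
f 36 37 31
f 37 29 38
f 37 38 31
f 38 29 39
f 38 39 31
f 39 29 40
f 39 40 31
f 40 29 41
f 40 41 31
f 41 29 42
f 41 42 31
f 42 29 43
f 42 43 31
f 43 29 30
f 43 30 31
f 45 44 47
f 45 47 46
f 47 44 48
f 47 48 46
f 48 44 49
f 48 49 46
f 49 44 50
f 49 50 46
f 50 44 51
f 50 51 46
f 51 44 52
f 51 52 46
f 52 44 53
f 52 53 46
f 53 44 54
f 53 54 46
f 54 44 55
f 54 55 46
f 55 44 56
f 55 56 46
f 56 44 57
f 56 57 46
f 57 44 58
f 57 58 46
f 58 44 45
f 58 45 46
f 60 59 62
f 60 62 61
f 62 59 63
f 62 63 61
f 63 59 64
f 63 64 61
f 64 59 65
f 64 65 61
f 65 59 66
f 65 66 61
f 66 59 67
f 66 67 61
f 67 59 68
f 67 68 61
f 68 59 69
f 68 69 61
f 69 59 70
f 69 70 61
f 70 59 71
f 70 71 61
f 71 59 72
f 71 72 61
f 72 59 73
f 72 73 61
f 73 59 60
f 73 60 61



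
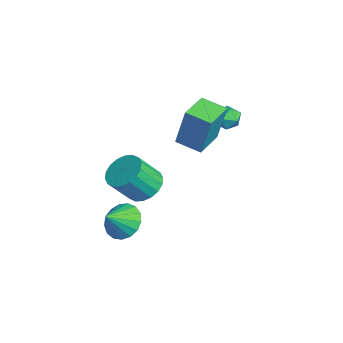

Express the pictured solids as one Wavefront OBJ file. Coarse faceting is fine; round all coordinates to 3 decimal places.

v -2.567 1.932 0.389
v -1.892 2.019 0.209
v -2.268 1.101 1.111
v -1.593 1.188 0.931
v -1.926 1.688 1.3
v -2.111 2.201 0.853
v -2.049 0.919 0.467
v -2.234 1.432 0.02
v -1.571 1.393 0.257
v -1.496 1.868 0.772
v -2.664 1.252 0.548
v -2.589 1.727 1.063
v 0.412 -2.677 -1.304
v 1.251 -2.307 -1.148
v 1.446 -3.272 0.099
v 0.608 -3.643 -0.056
v 1.001 -2.066 -0.923
v 1.196 -3.032 0.325
v 0.634 -1.946 -0.773
v 0.829 -2.912 0.475
v 0.223 -1.972 -0.728
v 0.419 -2.937 0.52
v -0.15 -2.136 -0.798
v 0.045 -3.102 0.45
v -0.412 -2.408 -0.967
v -0.217 -3.374 0.281
v -0.51 -2.734 -1.203
v -0.315 -3.699 0.045
v -0.426 -3.048 -1.459
v -0.231 -4.013 -0.212
v -0.176 -3.288 -1.685
v 0.019 -4.254 -0.437
v 0.191 -3.408 -1.835
v 0.386 -4.374 -0.587
v 0.601 -3.383 -1.88
v 0.797 -4.348 -0.632
v 0.975 -3.218 -1.81
v 1.17 -4.184 -0.562
v 1.237 -2.946 -1.641
v 1.432 -3.912 -0.393
v 1.335 -2.621 -1.405
v 1.53 -3.586 -0.157
v -0.199 -3.525 -3.905
v 0.656 -3.067 -3.927
v 0.279 -4.375 -3.075
v 0.427 -2.858 -3.582
v 0.055 -2.802 -3.31
v -0.376 -2.911 -3.175
v -0.766 -3.162 -3.207
v -1.025 -3.495 -3.399
v -1.096 -3.835 -3.707
v -0.961 -4.105 -4.06
v -0.651 -4.241 -4.378
v -0.238 -4.214 -4.587
v 0.185 -4.028 -4.64
v 0.519 -3.728 -4.525
v 0.689 -3.381 -4.268
v -1.876 -0.063 0.492
v -1.484 0.266 2.508
v -1.079 0.85 0.188
v -0.686 1.179 2.204
v -0.734 -1.079 0.436
v -0.341 -0.75 2.452
v 0.064 -0.166 0.132
v 0.456 0.163 2.148
f 1 12 6
f 1 6 2
f 1 2 8
f 1 8 11
f 1 11 12
f 2 6 10
f 6 12 5
f 12 11 3
f 11 8 7
f 8 2 9
f 4 10 5
f 4 5 3
f 4 3 7
f 4 7 9
f 4 9 10
f 5 10 6
f 3 5 12
f 7 3 11
f 9 7 8
f 10 9 2
f 14 13 17
f 14 17 15
f 15 17 18
f 15 18 16
f 17 13 19
f 17 19 18
f 18 19 20
f 18 20 16
f 19 13 21
f 19 21 20
f 20 21 22
f 20 22 16
f 21 13 23
f 21 23 22
f 22 23 24
f 22 24 16
f 23 13 25
f 23 25 24
f 24 25 26
f 24 26 16
f 25 13 27
f 25 27 26
f 26 27 28
f 26 28 16
f 27 13 29
f 27 29 28
f 28 29 30
f 28 30 16
f 29 13 31
f 29 31 30
f 30 31 32
f 30 32 16
f 31 13 33
f 31 33 32
f 32 33 34
f 32 34 16
f 33 13 35
f 33 35 34
f 34 35 36
f 34 36 16
f 35 13 37
f 35 37 36
f 36 37 38
f 36 38 16
f 37 13 39
f 37 39 38
f 38 39 40
f 38 40 16
f 39 13 41
f 39 41 40
f 40 41 42
f 40 42 16
f 41 13 14
f 41 14 42
f 42 14 15
f 42 15 16
f 44 43 46
f 44 46 45
f 46 43 47
f 46 47 45
f 47 43 48
f 47 48 45
f 48 43 49
f 48 49 45
f 49 43 50
f 49 50 45
f 50 43 51
f 50 51 45
f 51 43 52
f 51 52 45
f 52 43 53
f 52 53 45
f 53 43 54
f 53 54 45
f 54 43 55
f 54 55 45
f 55 43 56
f 55 56 45
f 56 43 57
f 56 57 45
f 57 43 44
f 57 44 45
f 59 61 58
f 62 59 58
f 58 61 60
f 60 62 58
f 59 65 61
f 63 59 62
f 63 65 59
f 61 65 60
f 64 62 60
f 60 65 64
f 64 63 62
f 65 63 64



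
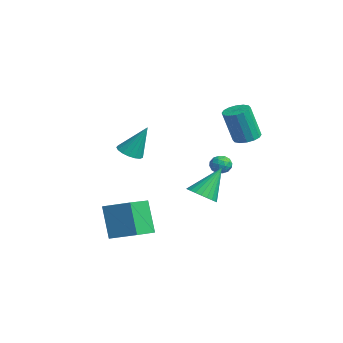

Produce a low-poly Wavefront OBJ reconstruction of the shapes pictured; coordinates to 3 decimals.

v 1.903 4.147 0.887
v 2.606 3.87 0.803
v 2.6 3.256 2.769
v 1.897 3.533 2.853
v 2.656 4.243 0.919
v 2.65 3.629 2.885
v 2.505 4.589 1.027
v 2.499 3.976 2.993
v 2.192 4.818 1.097
v 2.186 4.204 3.063
v 1.802 4.866 1.111
v 1.796 4.252 3.077
v 1.439 4.722 1.065
v 1.433 4.108 3.031
v 1.2 4.424 0.971
v 1.194 3.81 2.937
v 1.15 4.051 0.855
v 1.144 3.437 2.821
v 1.301 3.704 0.747
v 1.295 3.091 2.713
v 1.614 3.476 0.677
v 1.608 2.862 2.643
v 2.004 3.428 0.663
v 1.998 2.814 2.629
v 2.367 3.572 0.709
v 2.361 2.958 2.675
v -1.308 4.296 -2.014
v -0.665 4.327 -1.908
v -1.235 3.253 -2.152
v -0.592 3.284 -2.046
v -1.009 3.394 -1.557
v -1.054 4.038 -1.472
v -0.846 3.542 -2.588
v -0.891 4.186 -2.503
v -0.38 3.861 -2.263
v -0.481 3.769 -1.625
v -1.419 3.811 -2.435
v -1.52 3.719 -1.797
v -0.993 4.403 -1.949
v -0.907 3.177 -2.111
v -1.152 3.241 -1.824
v -0.775 3.26 -1.761
v -1.222 4.234 -1.693
v -0.844 4.252 -1.63
v -1.046 3.703 -1.424
v -1.056 3.328 -2.43
v -0.678 3.346 -2.367
v -1.125 4.32 -2.299
v -0.748 4.339 -2.236
v -0.854 3.877 -2.636
v -0.447 4.147 -2.095
v -0.405 3.534 -2.176
v -0.553 3.686 -2.495
v -0.58 4.064 -2.445
v -0.507 4.093 -1.72
v -0.464 3.48 -1.801
v -0.709 3.545 -1.514
v -0.736 3.924 -1.464
v -0.339 3.819 -1.929
v -1.436 4.1 -2.259
v -1.393 3.487 -2.34
v -1.164 3.656 -2.596
v -1.191 4.035 -2.546
v -1.495 4.046 -1.884
v -1.453 3.433 -1.965
v -1.32 3.516 -1.615
v -1.347 3.894 -1.565
v -1.561 3.761 -2.131
v -1.243 -1.156 -0.615
v -0.483 -1.131 -0.791
v -0.857 -0.304 1.175
v -0.615 -0.805 -0.917
v -0.891 -0.56 -0.975
v -1.247 -0.451 -0.95
v -1.602 -0.504 -0.848
v -1.875 -0.706 -0.693
v -2.003 -1.011 -0.52
v -1.957 -1.349 -0.369
v -1.748 -1.643 -0.275
v -1.422 -1.826 -0.258
v -1.056 -1.854 -0.323
v -0.732 -1.723 -0.455
v -0.526 -1.462 -0.624
v 3.202 1.211 -2.373
v 3.954 0.913 -2.025
v 2.898 2.409 -0.687
v 4.065 1.187 -2.2
v 4.044 1.465 -2.401
v 3.896 1.704 -2.598
v 3.642 1.868 -2.76
v 3.32 1.931 -2.864
v 2.981 1.886 -2.892
v 2.676 1.737 -2.842
v 2.451 1.508 -2.72
v 2.34 1.235 -2.545
v 2.36 0.957 -2.344
v 2.509 0.718 -2.147
v 2.763 0.554 -1.985
v 3.084 0.49 -1.881
v 3.423 0.536 -1.853
v 3.729 0.685 -1.903
v 2.079 -2.368 -5.184
v 1.202 -2.439 -3.289
v 3.214 -1.266 -4.618
v 2.337 -1.337 -2.722
v 3.103 -3.643 -4.758
v 2.226 -3.714 -2.862
v 4.238 -2.541 -4.191
v 3.361 -2.612 -2.296
f 2 1 5
f 2 5 3
f 3 5 6
f 3 6 4
f 5 1 7
f 5 7 6
f 6 7 8
f 6 8 4
f 7 1 9
f 7 9 8
f 8 9 10
f 8 10 4
f 9 1 11
f 9 11 10
f 10 11 12
f 10 12 4
f 11 1 13
f 11 13 12
f 12 13 14
f 12 14 4
f 13 1 15
f 13 15 14
f 14 15 16
f 14 16 4
f 15 1 17
f 15 17 16
f 16 17 18
f 16 18 4
f 17 1 19
f 17 19 18
f 18 19 20
f 18 20 4
f 19 1 21
f 19 21 20
f 20 21 22
f 20 22 4
f 21 1 23
f 21 23 22
f 22 23 24
f 22 24 4
f 23 1 25
f 23 25 24
f 24 25 26
f 24 26 4
f 25 1 2
f 25 2 26
f 26 2 3
f 26 3 4
f 27 64 43
f 64 38 67
f 43 67 32
f 64 67 43
f 27 43 39
f 43 32 44
f 39 44 28
f 43 44 39
f 27 39 48
f 39 28 49
f 48 49 34
f 39 49 48
f 27 48 60
f 48 34 63
f 60 63 37
f 48 63 60
f 27 60 64
f 60 37 68
f 64 68 38
f 60 68 64
f 28 44 55
f 44 32 58
f 55 58 36
f 44 58 55
f 32 67 45
f 67 38 66
f 45 66 31
f 67 66 45
f 38 68 65
f 68 37 61
f 65 61 29
f 68 61 65
f 37 63 62
f 63 34 50
f 62 50 33
f 63 50 62
f 34 49 54
f 49 28 51
f 54 51 35
f 49 51 54
f 30 56 42
f 56 36 57
f 42 57 31
f 56 57 42
f 30 42 40
f 42 31 41
f 40 41 29
f 42 41 40
f 30 40 47
f 40 29 46
f 47 46 33
f 40 46 47
f 30 47 52
f 47 33 53
f 52 53 35
f 47 53 52
f 30 52 56
f 52 35 59
f 56 59 36
f 52 59 56
f 31 57 45
f 57 36 58
f 45 58 32
f 57 58 45
f 29 41 65
f 41 31 66
f 65 66 38
f 41 66 65
f 33 46 62
f 46 29 61
f 62 61 37
f 46 61 62
f 35 53 54
f 53 33 50
f 54 50 34
f 53 50 54
f 36 59 55
f 59 35 51
f 55 51 28
f 59 51 55
f 70 69 72
f 70 72 71
f 72 69 73
f 72 73 71
f 73 69 74
f 73 74 71
f 74 69 75
f 74 75 71
f 75 69 76
f 75 76 71
f 76 69 77
f 76 77 71
f 77 69 78
f 77 78 71
f 78 69 79
f 78 79 71
f 79 69 80
f 79 80 71
f 80 69 81
f 80 81 71
f 81 69 82
f 81 82 71
f 82 69 83
f 82 83 71
f 83 69 70
f 83 70 71
f 85 84 87
f 85 87 86
f 87 84 88
f 87 88 86
f 88 84 89
f 88 89 86
f 89 84 90
f 89 90 86
f 90 84 91
f 90 91 86
f 91 84 92
f 91 92 86
f 92 84 93
f 92 93 86
f 93 84 94
f 93 94 86
f 94 84 95
f 94 95 86
f 95 84 96
f 95 96 86
f 96 84 97
f 96 97 86
f 97 84 98
f 97 98 86
f 98 84 99
f 98 99 86
f 99 84 100
f 99 100 86
f 100 84 101
f 100 101 86
f 101 84 85
f 101 85 86
f 103 105 102
f 106 103 102
f 102 105 104
f 104 106 102
f 103 109 105
f 107 103 106
f 107 109 103
f 105 109 104
f 108 106 104
f 104 109 108
f 108 107 106
f 109 107 108



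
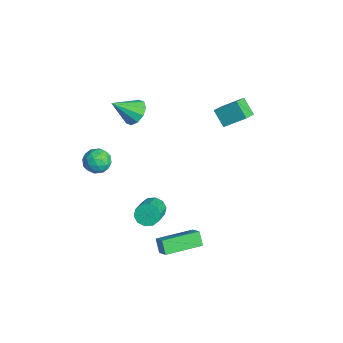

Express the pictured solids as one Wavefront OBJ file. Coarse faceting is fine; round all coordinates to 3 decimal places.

v 3.339 -2.07 -4.135
v 2.811 -2.092 -3.418
v 3.122 0.027 -4.23
v 2.595 0.005 -3.513
v 4.105 -1.965 -3.567
v 3.578 -1.987 -2.85
v 3.889 0.132 -3.662
v 3.361 0.11 -2.945
v -0.59 2.204 3.211
v -0.095 3.274 4.072
v -1.263 2.874 2.765
v -0.769 3.945 3.625
v 0.209 2.475 2.415
v 0.703 3.546 3.275
v -0.465 3.146 1.968
v 0.03 4.216 2.829
v 1.15 -1.71 -2.513
v 1.452 -1.938 -3.114
v 2.752 -2.658 -2.188
v 2.45 -2.43 -1.587
v 1.61 -1.539 -3.025
v 2.91 -2.258 -2.1
v 1.593 -1.205 -2.742
v 2.893 -1.924 -1.816
v 1.407 -1.064 -2.37
v 2.706 -1.783 -1.445
v 1.122 -1.17 -2.053
v 2.422 -1.889 -1.128
v 0.848 -1.482 -1.912
v 2.148 -2.202 -0.986
v 0.69 -1.882 -2
v 1.99 -2.601 -1.075
v 0.707 -2.216 -2.284
v 2.007 -2.935 -1.358
v 0.894 -2.357 -2.655
v 2.193 -3.076 -1.73
v 1.178 -2.251 -2.972
v 2.478 -2.97 -2.047
v -2.517 -1.527 2.405
v -1.91 -1.934 1.972
v -2.603 -2.793 3.475
v -1.677 -1.64 2.339
v -1.765 -1.302 2.732
v -2.14 -1.05 3
v -2.659 -0.98 3.04
v -3.124 -1.119 2.838
v -3.357 -1.414 2.471
v -3.269 -1.752 2.078
v -2.893 -2.004 1.811
v -2.374 -2.073 1.77
v -2.829 -3.413 -0.704
v -2.09 -3.066 -0.501
v -2.19 -4.554 -1.079
v -1.451 -4.207 -0.876
v -2.003 -4.405 -0.273
v -2.397 -3.699 -0.041
v -1.883 -3.921 -1.539
v -2.277 -3.215 -1.307
v -1.505 -3.38 -1.018
v -1.579 -3.679 -0.235
v -2.701 -3.941 -1.345
v -2.775 -4.24 -0.562
v -2.516 -3.139 -0.569
v -1.764 -4.481 -1.011
v -2.089 -4.597 -0.656
v -1.654 -4.393 -0.537
v -2.696 -3.511 -0.299
v -2.262 -3.307 -0.18
v -2.21 -4.094 -0.045
v -2.018 -4.313 -1.4
v -1.584 -4.109 -1.281
v -2.626 -3.227 -1.043
v -2.191 -3.023 -0.924
v -2.07 -3.526 -1.535
v -1.737 -3.12 -0.754
v -1.362 -3.791 -0.975
v -1.616 -3.622 -1.364
v -1.848 -3.208 -1.228
v -1.781 -3.295 -0.294
v -1.405 -3.966 -0.514
v -1.73 -4.082 -0.16
v -1.962 -3.667 -0.023
v -1.437 -3.48 -0.598
v -2.875 -3.654 -1.066
v -2.499 -4.325 -1.286
v -2.318 -3.953 -1.557
v -2.55 -3.538 -1.42
v -2.918 -3.829 -0.605
v -2.543 -4.5 -0.826
v -2.432 -4.412 -0.352
v -2.664 -3.998 -0.216
v -2.843 -4.14 -0.982
f 2 4 1
f 5 2 1
f 1 4 3
f 3 5 1
f 2 8 4
f 6 2 5
f 6 8 2
f 4 8 3
f 7 5 3
f 3 8 7
f 7 6 5
f 8 6 7
f 10 12 9
f 13 10 9
f 9 12 11
f 11 13 9
f 10 16 12
f 14 10 13
f 14 16 10
f 12 16 11
f 15 13 11
f 11 16 15
f 15 14 13
f 16 14 15
f 18 17 21
f 18 21 19
f 19 21 22
f 19 22 20
f 21 17 23
f 21 23 22
f 22 23 24
f 22 24 20
f 23 17 25
f 23 25 24
f 24 25 26
f 24 26 20
f 25 17 27
f 25 27 26
f 26 27 28
f 26 28 20
f 27 17 29
f 27 29 28
f 28 29 30
f 28 30 20
f 29 17 31
f 29 31 30
f 30 31 32
f 30 32 20
f 31 17 33
f 31 33 32
f 32 33 34
f 32 34 20
f 33 17 35
f 33 35 34
f 34 35 36
f 34 36 20
f 35 17 37
f 35 37 36
f 36 37 38
f 36 38 20
f 37 17 18
f 37 18 38
f 38 18 19
f 38 19 20
f 40 39 42
f 40 42 41
f 42 39 43
f 42 43 41
f 43 39 44
f 43 44 41
f 44 39 45
f 44 45 41
f 45 39 46
f 45 46 41
f 46 39 47
f 46 47 41
f 47 39 48
f 47 48 41
f 48 39 49
f 48 49 41
f 49 39 50
f 49 50 41
f 50 39 40
f 50 40 41
f 51 88 67
f 88 62 91
f 67 91 56
f 88 91 67
f 51 67 63
f 67 56 68
f 63 68 52
f 67 68 63
f 51 63 72
f 63 52 73
f 72 73 58
f 63 73 72
f 51 72 84
f 72 58 87
f 84 87 61
f 72 87 84
f 51 84 88
f 84 61 92
f 88 92 62
f 84 92 88
f 52 68 79
f 68 56 82
f 79 82 60
f 68 82 79
f 56 91 69
f 91 62 90
f 69 90 55
f 91 90 69
f 62 92 89
f 92 61 85
f 89 85 53
f 92 85 89
f 61 87 86
f 87 58 74
f 86 74 57
f 87 74 86
f 58 73 78
f 73 52 75
f 78 75 59
f 73 75 78
f 54 80 66
f 80 60 81
f 66 81 55
f 80 81 66
f 54 66 64
f 66 55 65
f 64 65 53
f 66 65 64
f 54 64 71
f 64 53 70
f 71 70 57
f 64 70 71
f 54 71 76
f 71 57 77
f 76 77 59
f 71 77 76
f 54 76 80
f 76 59 83
f 80 83 60
f 76 83 80
f 55 81 69
f 81 60 82
f 69 82 56
f 81 82 69
f 53 65 89
f 65 55 90
f 89 90 62
f 65 90 89
f 57 70 86
f 70 53 85
f 86 85 61
f 70 85 86
f 59 77 78
f 77 57 74
f 78 74 58
f 77 74 78
f 60 83 79
f 83 59 75
f 79 75 52
f 83 75 79



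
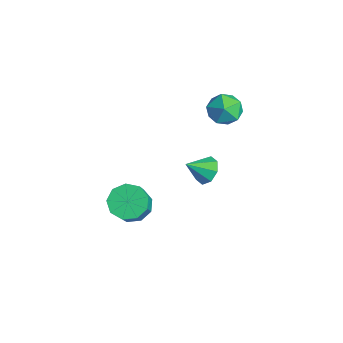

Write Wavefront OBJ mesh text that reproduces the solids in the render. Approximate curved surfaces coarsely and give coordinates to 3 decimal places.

v 1.132 0.889 -0.652
v 1.585 0.48 -1.137
v 1.048 -0.109 0.112
v 1.9 0.77 -0.722
v 1.766 1.131 -0.266
v 1.26 1.35 -0.035
v 0.68 1.299 -0.166
v 0.365 1.008 -0.582
v 0.499 0.648 -1.038
v 1.005 0.429 -1.268
v 1.671 2.234 4.259
v 2.197 1.864 3.564
v 0.483 1.376 3.816
v 1.009 1.006 3.121
v 1.201 0.796 4.024
v 1.935 1.326 4.297
v 0.745 1.914 3.083
v 1.479 2.444 3.356
v 1.624 1.666 2.837
v 1.906 0.975 3.419
v 0.774 2.265 3.961
v 1.056 1.574 4.543
v 2.765 -3.368 -0.001
v 3.378 -2.725 -0.197
v 4.547 -3.368 1.345
v 3.935 -4.012 1.541
v 2.962 -2.505 0.21
v 4.131 -3.149 1.753
v 2.453 -2.69 0.518
v 3.623 -3.333 2.061
v 2.091 -3.191 0.583
v 3.26 -3.835 2.126
v 2.044 -3.776 0.375
v 3.214 -4.42 1.918
v 2.335 -4.17 -0.01
v 3.504 -4.813 1.533
v 2.827 -4.189 -0.39
v 3.996 -4.832 1.152
v 3.29 -3.823 -0.589
v 4.46 -4.467 0.954
v 3.508 -3.245 -0.513
v 4.677 -3.889 1.03
f 2 1 4
f 2 4 3
f 4 1 5
f 4 5 3
f 5 1 6
f 5 6 3
f 6 1 7
f 6 7 3
f 7 1 8
f 7 8 3
f 8 1 9
f 8 9 3
f 9 1 10
f 9 10 3
f 10 1 2
f 10 2 3
f 11 22 16
f 11 16 12
f 11 12 18
f 11 18 21
f 11 21 22
f 12 16 20
f 16 22 15
f 22 21 13
f 21 18 17
f 18 12 19
f 14 20 15
f 14 15 13
f 14 13 17
f 14 17 19
f 14 19 20
f 15 20 16
f 13 15 22
f 17 13 21
f 19 17 18
f 20 19 12
f 24 23 27
f 24 27 25
f 25 27 28
f 25 28 26
f 27 23 29
f 27 29 28
f 28 29 30
f 28 30 26
f 29 23 31
f 29 31 30
f 30 31 32
f 30 32 26
f 31 23 33
f 31 33 32
f 32 33 34
f 32 34 26
f 33 23 35
f 33 35 34
f 34 35 36
f 34 36 26
f 35 23 37
f 35 37 36
f 36 37 38
f 36 38 26
f 37 23 39
f 37 39 38
f 38 39 40
f 38 40 26
f 39 23 41
f 39 41 40
f 40 41 42
f 40 42 26
f 41 23 24
f 41 24 42
f 42 24 25
f 42 25 26



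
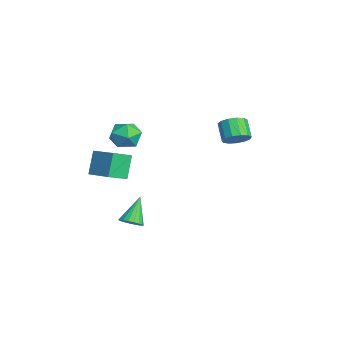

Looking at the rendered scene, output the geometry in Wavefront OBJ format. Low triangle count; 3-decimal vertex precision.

v 4.04 -3.289 -3.114
v 4.495 -2.707 -3.075
v 3.02 -2.591 -1.646
v 4.263 -2.605 -3.285
v 3.987 -2.638 -3.461
v 3.721 -2.8 -3.569
v 3.518 -3.059 -3.586
v 3.419 -3.364 -3.51
v 3.443 -3.654 -3.356
v 3.585 -3.871 -3.154
v 3.817 -3.974 -2.944
v 4.093 -3.941 -2.768
v 4.359 -3.779 -2.66
v 4.562 -3.52 -2.643
v 4.661 -3.215 -2.719
v 4.637 -2.925 -2.873
v -1.17 -2.299 2.076
v -0.147 -1.972 1.873
v -0.873 -3.788 1.167
v 0.15 -3.461 0.964
v -0.144 -3.738 1.98
v -0.327 -2.817 2.542
v -0.693 -2.943 0.498
v -0.876 -2.022 1.06
v 0.148 -2.369 0.898
v 0.488 -2.861 1.814
v -1.508 -2.899 1.226
v -1.168 -3.391 2.142
v -2.335 -3.439 -0.899
v -1.776 -4.62 -0.293
v -0.842 -2.472 -0.393
v -0.282 -3.652 0.213
v -1.558 -3.848 -2.413
v -0.998 -5.028 -1.807
v -0.064 -2.88 -1.907
v 0.495 -4.061 -1.301
v -0.909 3.793 0.347
v -0.312 3.908 1.011
v -1.334 3.861 1.937
v -1.931 3.747 1.273
v -0.461 4.372 0.871
v -1.483 4.325 1.797
v -0.751 4.652 0.564
v -1.773 4.606 1.49
v -1.092 4.66 0.189
v -2.114 4.613 1.115
v -1.375 4.393 -0.137
v -2.397 4.346 0.79
v -1.509 3.935 -0.308
v -2.531 3.888 0.618
v -1.453 3.433 -0.272
v -2.475 3.386 0.654
v -1.225 3.044 -0.039
v -2.247 2.998 0.887
v -0.896 2.894 0.316
v -1.918 2.847 1.242
v -0.571 3.029 0.681
v -1.593 2.982 1.607
v -0.354 3.407 0.94
v -1.376 3.36 1.867
f 2 1 4
f 2 4 3
f 4 1 5
f 4 5 3
f 5 1 6
f 5 6 3
f 6 1 7
f 6 7 3
f 7 1 8
f 7 8 3
f 8 1 9
f 8 9 3
f 9 1 10
f 9 10 3
f 10 1 11
f 10 11 3
f 11 1 12
f 11 12 3
f 12 1 13
f 12 13 3
f 13 1 14
f 13 14 3
f 14 1 15
f 14 15 3
f 15 1 16
f 15 16 3
f 16 1 2
f 16 2 3
f 17 28 22
f 17 22 18
f 17 18 24
f 17 24 27
f 17 27 28
f 18 22 26
f 22 28 21
f 28 27 19
f 27 24 23
f 24 18 25
f 20 26 21
f 20 21 19
f 20 19 23
f 20 23 25
f 20 25 26
f 21 26 22
f 19 21 28
f 23 19 27
f 25 23 24
f 26 25 18
f 30 32 29
f 33 30 29
f 29 32 31
f 31 33 29
f 30 36 32
f 34 30 33
f 34 36 30
f 32 36 31
f 35 33 31
f 31 36 35
f 35 34 33
f 36 34 35
f 38 37 41
f 38 41 39
f 39 41 42
f 39 42 40
f 41 37 43
f 41 43 42
f 42 43 44
f 42 44 40
f 43 37 45
f 43 45 44
f 44 45 46
f 44 46 40
f 45 37 47
f 45 47 46
f 46 47 48
f 46 48 40
f 47 37 49
f 47 49 48
f 48 49 50
f 48 50 40
f 49 37 51
f 49 51 50
f 50 51 52
f 50 52 40
f 51 37 53
f 51 53 52
f 52 53 54
f 52 54 40
f 53 37 55
f 53 55 54
f 54 55 56
f 54 56 40
f 55 37 57
f 55 57 56
f 56 57 58
f 56 58 40
f 57 37 59
f 57 59 58
f 58 59 60
f 58 60 40
f 59 37 38
f 59 38 60
f 60 38 39
f 60 39 40



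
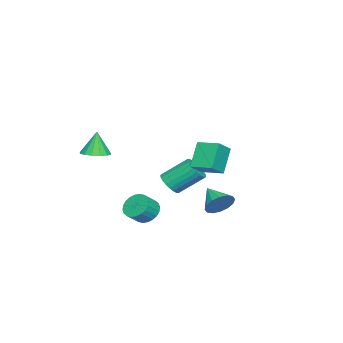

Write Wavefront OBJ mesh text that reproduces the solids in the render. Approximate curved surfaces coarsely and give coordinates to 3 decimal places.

v 1.665 3.659 -1.163
v 2.166 3.818 -0.396
v 0.835 2.581 -0.397
v 1.795 4.123 -0.368
v 1.389 4.304 -0.553
v 1.057 4.312 -0.901
v 0.888 4.145 -1.32
v 0.927 3.847 -1.696
v 1.164 3.499 -1.93
v 1.535 3.194 -1.958
v 1.941 3.013 -1.772
v 2.273 3.005 -1.424
v 2.442 3.172 -1.005
v 2.402 3.47 -0.629
v 1.802 -0.627 -2.317
v 2.405 -0.626 -2.972
v 3.161 -0.992 -2.278
v 2.558 -0.993 -1.623
v 2.443 -0.305 -2.845
v 3.199 -0.671 -2.15
v 2.383 -0.033 -2.637
v 3.139 -0.399 -1.942
v 2.235 0.148 -2.38
v 2.991 -0.218 -1.685
v 2.021 0.211 -2.114
v 2.777 -0.155 -1.419
v 1.774 0.147 -1.879
v 2.53 -0.219 -1.184
v 1.531 -0.035 -1.711
v 2.287 -0.401 -1.016
v 1.329 -0.307 -1.635
v 2.085 -0.673 -0.94
v 1.199 -0.628 -1.662
v 1.955 -0.994 -0.968
v 1.161 -0.949 -1.79
v 1.917 -1.315 -1.095
v 1.221 -1.221 -1.998
v 1.977 -1.587 -1.303
v 1.369 -1.402 -2.255
v 2.125 -1.768 -1.56
v 1.583 -1.465 -2.521
v 2.339 -1.831 -1.826
v 1.83 -1.401 -2.756
v 2.586 -1.767 -2.061
v 2.073 -1.219 -2.924
v 2.829 -1.585 -2.229
v 2.275 -0.947 -3
v 3.031 -1.313 -2.305
v -3.691 -1.499 -2.326
v -3.192 -1.852 -1.707
v -3.75 -0.374 -0.415
v -4.249 -0.021 -1.034
v -2.973 -1.639 -1.855
v -3.531 -0.162 -0.563
v -2.863 -1.405 -2.075
v -3.421 0.072 -0.784
v -2.879 -1.186 -2.333
v -3.437 0.292 -1.042
v -3.019 -1.014 -2.59
v -3.577 0.464 -1.299
v -3.261 -0.915 -2.807
v -3.819 0.562 -1.516
v -3.569 -0.906 -2.951
v -4.126 0.571 -1.659
v -3.895 -0.987 -2.999
v -4.452 0.491 -1.708
v -4.19 -1.146 -2.945
v -4.748 0.332 -1.653
v -4.409 -1.358 -2.797
v -4.967 0.119 -1.505
v -4.519 -1.592 -2.576
v -5.077 -0.115 -1.285
v -4.503 -1.812 -2.318
v -5.061 -0.334 -1.027
v -4.363 -1.984 -2.061
v -4.921 -0.506 -0.77
v -4.121 -2.082 -1.844
v -4.679 -0.605 -0.553
v -3.814 -2.091 -1.701
v -4.371 -0.614 -0.409
v -3.488 -2.011 -1.652
v -4.045 -0.533 -0.361
v 3.524 -2.946 2.418
v 4.179 -2.373 2.551
v 3.236 -2.974 3.962
v 3.808 -2.116 2.486
v 3.362 -2.082 2.403
v 2.959 -2.279 2.325
v 2.707 -2.655 2.271
v 2.674 -3.109 2.257
v 2.869 -3.519 2.286
v 3.24 -3.776 2.351
v 3.686 -3.811 2.433
v 4.09 -3.614 2.512
v 4.341 -3.238 2.566
v 4.374 -2.784 2.58
v -3.371 1.075 1.073
v -2.351 0.755 1.795
v -3.063 2.518 1.278
v -2.043 2.198 2
v -2.277 1.062 -0.48
v -1.257 0.742 0.242
v -1.969 2.505 -0.275
v -0.949 2.185 0.447
f 2 1 4
f 2 4 3
f 4 1 5
f 4 5 3
f 5 1 6
f 5 6 3
f 6 1 7
f 6 7 3
f 7 1 8
f 7 8 3
f 8 1 9
f 8 9 3
f 9 1 10
f 9 10 3
f 10 1 11
f 10 11 3
f 11 1 12
f 11 12 3
f 12 1 13
f 12 13 3
f 13 1 14
f 13 14 3
f 14 1 2
f 14 2 3
f 16 15 19
f 16 19 17
f 17 19 20
f 17 20 18
f 19 15 21
f 19 21 20
f 20 21 22
f 20 22 18
f 21 15 23
f 21 23 22
f 22 23 24
f 22 24 18
f 23 15 25
f 23 25 24
f 24 25 26
f 24 26 18
f 25 15 27
f 25 27 26
f 26 27 28
f 26 28 18
f 27 15 29
f 27 29 28
f 28 29 30
f 28 30 18
f 29 15 31
f 29 31 30
f 30 31 32
f 30 32 18
f 31 15 33
f 31 33 32
f 32 33 34
f 32 34 18
f 33 15 35
f 33 35 34
f 34 35 36
f 34 36 18
f 35 15 37
f 35 37 36
f 36 37 38
f 36 38 18
f 37 15 39
f 37 39 38
f 38 39 40
f 38 40 18
f 39 15 41
f 39 41 40
f 40 41 42
f 40 42 18
f 41 15 43
f 41 43 42
f 42 43 44
f 42 44 18
f 43 15 45
f 43 45 44
f 44 45 46
f 44 46 18
f 45 15 47
f 45 47 46
f 46 47 48
f 46 48 18
f 47 15 16
f 47 16 48
f 48 16 17
f 48 17 18
f 50 49 53
f 50 53 51
f 51 53 54
f 51 54 52
f 53 49 55
f 53 55 54
f 54 55 56
f 54 56 52
f 55 49 57
f 55 57 56
f 56 57 58
f 56 58 52
f 57 49 59
f 57 59 58
f 58 59 60
f 58 60 52
f 59 49 61
f 59 61 60
f 60 61 62
f 60 62 52
f 61 49 63
f 61 63 62
f 62 63 64
f 62 64 52
f 63 49 65
f 63 65 64
f 64 65 66
f 64 66 52
f 65 49 67
f 65 67 66
f 66 67 68
f 66 68 52
f 67 49 69
f 67 69 68
f 68 69 70
f 68 70 52
f 69 49 71
f 69 71 70
f 70 71 72
f 70 72 52
f 71 49 73
f 71 73 72
f 72 73 74
f 72 74 52
f 73 49 75
f 73 75 74
f 74 75 76
f 74 76 52
f 75 49 77
f 75 77 76
f 76 77 78
f 76 78 52
f 77 49 79
f 77 79 78
f 78 79 80
f 78 80 52
f 79 49 81
f 79 81 80
f 80 81 82
f 80 82 52
f 81 49 50
f 81 50 82
f 82 50 51
f 82 51 52
f 84 83 86
f 84 86 85
f 86 83 87
f 86 87 85
f 87 83 88
f 87 88 85
f 88 83 89
f 88 89 85
f 89 83 90
f 89 90 85
f 90 83 91
f 90 91 85
f 91 83 92
f 91 92 85
f 92 83 93
f 92 93 85
f 93 83 94
f 93 94 85
f 94 83 95
f 94 95 85
f 95 83 96
f 95 96 85
f 96 83 84
f 96 84 85
f 98 100 97
f 101 98 97
f 97 100 99
f 99 101 97
f 98 104 100
f 102 98 101
f 102 104 98
f 100 104 99
f 103 101 99
f 99 104 103
f 103 102 101
f 104 102 103

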